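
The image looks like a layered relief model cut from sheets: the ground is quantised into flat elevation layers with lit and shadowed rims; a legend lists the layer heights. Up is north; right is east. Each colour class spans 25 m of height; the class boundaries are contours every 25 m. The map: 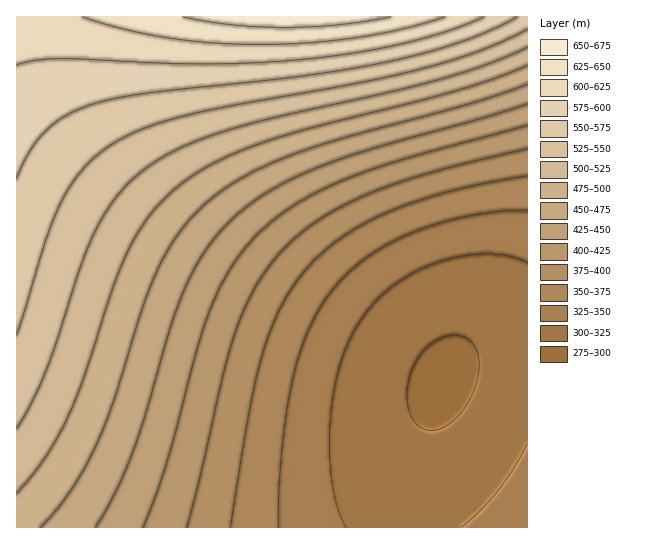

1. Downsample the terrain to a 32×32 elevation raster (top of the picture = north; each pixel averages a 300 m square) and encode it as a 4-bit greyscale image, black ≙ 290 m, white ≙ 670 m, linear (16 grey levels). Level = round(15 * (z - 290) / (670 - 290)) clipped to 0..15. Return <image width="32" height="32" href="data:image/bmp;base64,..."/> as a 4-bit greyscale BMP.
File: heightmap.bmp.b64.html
<image width="32" height="32" href="data:image/bmp;base64,Qk12AgAAAAAAAHYAAAAoAAAAIAAAACAAAAABAAQAAAAAAAACAAATCwAAEwsAABAAAAAAAAAAAAAAABEREQAiIiIAMzMzAERERABVVVUAZmZmAHd3dwCIiIgAmZmZAKqqqgC7u7sAzMzMAN3d3QDu7u4A////AId3dmZVREMzIiIREREREiKId3ZmVVRDMyIhEREREREiiId3ZlVUQzMiIREREREREoiId2ZlVEQzIiERERERERKYiHd2ZVREMyIhERERERERmYiHdmVVRDMiIRERAAEREZmIh3ZmVUQzIiEREQAAERGZmId3ZlVEMzIhEREAAAERqZiId2ZVREMyIRERAAABEamZiHdmZVRDMiIREQAAABGqmYh3dmVUQzIiEREAAAARqpmIh3ZlVEMzIhEREAAAEaqZmId2ZVREMyIhEREAARGqqZiHd2ZVRDMyIRERERERqqmYiHdmVURDMiIREREREaqpmYh3ZmVUQzMiIhERERG6qZmIh3ZlVUQzMiIhERERuqqZmId3ZlVEQzMiIiIiIrqqmZiId2ZlVEQzMyIiIiK7qqmZiId2ZlVURDMzMiIiu6qpmZiId2ZlVVREQzMzM7u6qpmZiId3ZmVVVEREMzO7uqqpmZiIh3dmZlVVREREu7uqqqmZmIiHd3ZmZVVVRLu7u6qqqZmZiIh3d2ZmZVXLu7u7qqqqmZmYiIh3d2ZmzMu7u7u7qqqqqZmZiIh3dszMzLu7u7u7u6qqqZmYiIfMzMzMzMzMzMy7u7uqqZmIzMzMzM3d3d3czMzMu7qqmd3d3d3d3d3d3d3d3czLu6rd3d3d7u7u7u7u7u7d3My7"/>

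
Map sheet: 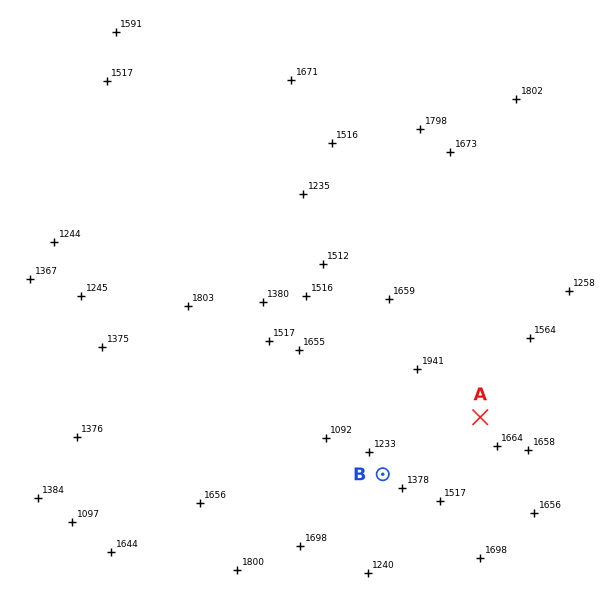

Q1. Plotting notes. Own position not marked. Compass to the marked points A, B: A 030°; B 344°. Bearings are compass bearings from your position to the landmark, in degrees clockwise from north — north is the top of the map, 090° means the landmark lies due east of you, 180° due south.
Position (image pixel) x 404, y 549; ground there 1380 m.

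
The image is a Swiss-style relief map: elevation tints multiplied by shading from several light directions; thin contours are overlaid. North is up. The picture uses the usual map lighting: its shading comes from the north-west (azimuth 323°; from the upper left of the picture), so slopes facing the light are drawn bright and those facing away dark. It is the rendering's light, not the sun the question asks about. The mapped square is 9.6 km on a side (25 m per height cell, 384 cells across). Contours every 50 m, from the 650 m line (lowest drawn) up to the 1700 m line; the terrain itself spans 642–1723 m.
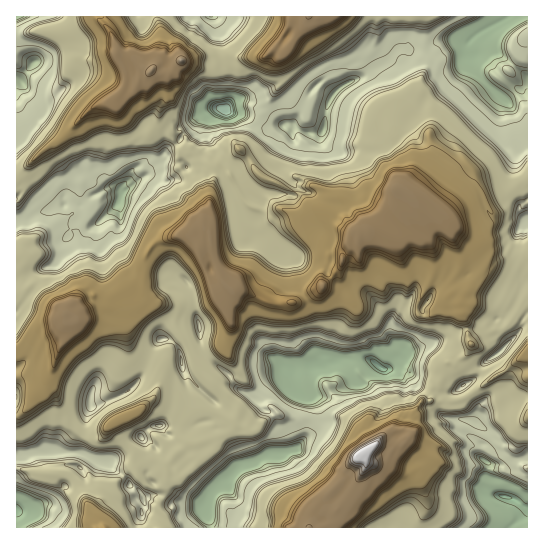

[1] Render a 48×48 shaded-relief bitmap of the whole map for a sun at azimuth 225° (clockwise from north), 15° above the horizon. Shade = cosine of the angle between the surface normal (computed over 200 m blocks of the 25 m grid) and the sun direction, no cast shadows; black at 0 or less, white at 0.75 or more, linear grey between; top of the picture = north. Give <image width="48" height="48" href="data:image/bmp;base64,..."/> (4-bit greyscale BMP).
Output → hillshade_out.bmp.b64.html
<image width="48" height="48" href="data:image/bmp;base64,Qk32BAAAAAAAAHYAAAAoAAAAMAAAADAAAAABAAQAAAAAAIAEAAATCwAAEwsAABAAAAAAAAAAAAAAABEREQAiIiIAMzMzAERERABVVVUAZmZmAHd3dwCIiIgAmZmZAKqqqgC7u7sAzMzMAN3d3QDu7u4A////AGZIapUAAUQAAHl3i8ZlVSJYlmaFIxAVVGaJrJAAAmQAAZhYm5dmVVVVVniEMAAENJvt7CACBJURFIQ5iVVEVVVFVotzAAAzWO/+xxJBGqZUNFJpZBISRVVUV4hCEAFXrP64ZCEAi3ZlRFaEEAACRWaHVEYzEQN87nMREAAFtlVVZFVjIQAkVXy1MyRUEAKtqEIQEBespVVVVlVocyQ2VXpjIkRRAAXJh4hWic3LYUVVVVWKh5mqZWUgFEMgABiJy4Z7y6q4RHRVVVaZeJmoZnUQAyAAADV92oeJhkmXWFaGVVVmQkZ2WKYgAAAAAlbOiEZ3YhREVUdlVVVUADIhOGMgAAAAWInZeHhmUQVSIRNVVVUwAgAANSEAAAAFh2q3Zah1ITeFMiRFRWQAMgAUZhAAAABEQ1mWaKdSIkinZlRTVlJVAARXcgAxAASGNHl2nHZlM1iGZlUydkaQABVVQjVAA1qnV3VGq2Z4VGdmZlUllZ1gAFiGVWY0l4qGVWQ0ilWKdlV5hVIod+sgBKx2m8ualouWd5MmaTachWaLdCN4V7gwOsua3uyZiO7LmWFGdmi8ZkOIVEeFOM1RjNyr3cune//sm2NWdJe5VSBFVFdlTf5CnMuZq8tzXO7Ly0NVZZemQwBVVXQkj/okmphoqagyiauZhkMlVWhiIAJVVUAEn+ZFVUM4lWQWh8mXZTElVVUxABIlVQA137VBAiJZYUVZebmWVUI0VVUAAgAUVQBZ/4QAAQAVEnZ2aHdmVVRDVVIBMQAURhSO/VAAAAA3R5iFiYZ2VVUhRVQQMwAzSFa/+SAAAEWbialY22inZ1UQNTIBQyNEZ3fetQABNWnraJhpl3l1mEUAIQABVVRDaIipVQAFVp3GWIdWVWZXhBQAACEUVUQieGVUVQAFZ8x1Z3RFVVVWUAQAAHVVVVQCh1MTQwAlaLZFVVQ0ZlVVEAQAAkRVVVMTdzEkMgBFV1NFVVQ1hlVRADMARyVVVVMUh1REQABVaGRGMSJXdlQAAkACV1ZVZVU2qXR4QQNWpzNiABI1ZiAANDAENWl2ZmZ3mGioZDVpYBIAAAI0UgADRBABA4hndouYqYqpZVWHEQAAADZVMAJEMQAQAnV2abqZmZq3IBZyAAAiJHl1NENCAAEAM3VXh3iaqIhwABIAACIyNph1VTRAABADVVZWiJm7ZVYwAAAAFDRlZ5iGVVYgEQA0RVVnaHnKVHgwAAAnhVeFV4iGVVUjIAMQJkV4dnmmRpdQAAnLlnZjRXhlVVVRADAAWEZ4dlVEZnhgFa3umZZUNlVTIkUgAwAHlYd4p1VHd3hzOM3cz7VVRmdSIzIAMACLg7VptnirhmdjN6qr77hmd3d1QzEBAAaXVDWLpovdZUVTADaN/8dWeHdlVUI0AEZVikm+tpzZEAAAAAKJuoVVd2dmVVVTAFVYt43tdb2xAAAAAAFGVWRGdnVnZmZhA1Vpdpp1V+1wADEAAARWVmhnaGVniaqVRnZXVkEkevowACAAADZGhJpoqWRJvMyneFRVEA=="/>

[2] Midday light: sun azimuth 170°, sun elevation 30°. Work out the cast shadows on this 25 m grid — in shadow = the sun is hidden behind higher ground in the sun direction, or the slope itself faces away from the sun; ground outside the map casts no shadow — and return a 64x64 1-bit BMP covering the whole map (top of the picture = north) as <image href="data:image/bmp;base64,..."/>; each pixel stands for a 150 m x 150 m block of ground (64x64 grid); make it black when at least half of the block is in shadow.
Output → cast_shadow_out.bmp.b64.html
<image width="64" height="64" href="data:image/bmp;base64,Qk0+AgAAAAAAAD4AAAAoAAAAQAAAAEAAAAABAAEAAAAAAAACAAATCwAAEwsAAAIAAAAAAAAA////AAAAAAB0AAGAQAAAADIIAgBAAAAAADAAAAAAAAAA4ABgkAAAQADAAHLcAAAAAAAAA/4AAAAAOAAP/wAAAMB4AA//AAAA/4AAA/+AAEAeAAAA/+AAAAABAAA/8AQAAAEAAAP8CwAAAGAAAfxaAAAgAAAB/8QAAHgAAwD/gAAAPwAEPv/AAAAPgAh+/+AAAAMAAMD/4YAAAAAAAv/gAAAAAAAAf8AYAAAAAAA/wDQAAAAAAABQHgAAAAAAABgPAAAgAAAACAOAAACAAAAAAcAAAAAAAAAAQAAAAAAAAABgAAAAAAAAACwAAAAAABAAPwBgAAAAAAAfAAAAAAAAAB/wAAAGAAAAH/gAGfAAAAAPrAAzmAAAAAf2AB4AAAAAAJ4AGAAAAACADwAAAAAAA+AHEAAAAAABQAeYAABAAAAABewAAHAAAAAB/wDgOAAAAAD/gPgAAAAAAucAMAQAAAAAM4DP5AAAAAABAQ+7gAAAAAAAH4/AA8AAAAD/xwAB4AAAAcAHgBBwAAPDAAHAMHgAB/wAAABgPAAD+AAAEIAcAAP4AAABDA6AAPgAAAMeB0AAIAEQBgBD8AAAAJwAAAHYAAAAb4AAAEAAAAAD4QAgAAAAAABgAAAAAAAAAAAIAAAECgAAAAAAB/7vAAAAAAAP3feAAAAEQAPfG4AAAAb8A/yJAAAAAw=="/>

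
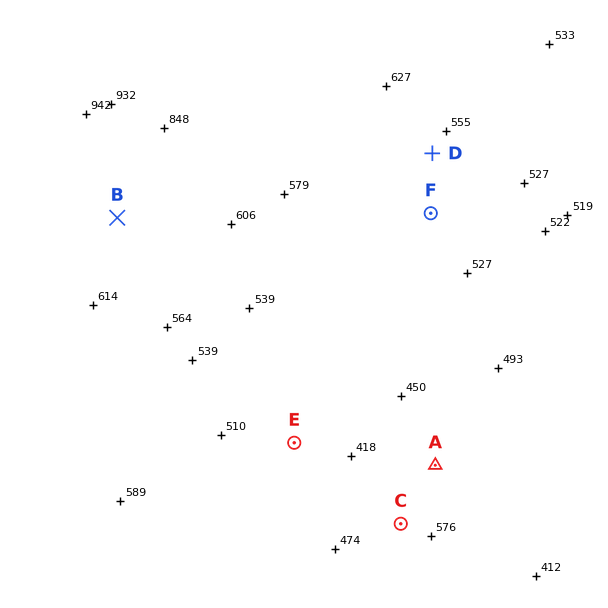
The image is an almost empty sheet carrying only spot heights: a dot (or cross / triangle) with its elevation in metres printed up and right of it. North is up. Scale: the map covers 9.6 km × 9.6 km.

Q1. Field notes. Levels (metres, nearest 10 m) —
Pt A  530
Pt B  760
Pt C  550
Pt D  550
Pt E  450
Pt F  540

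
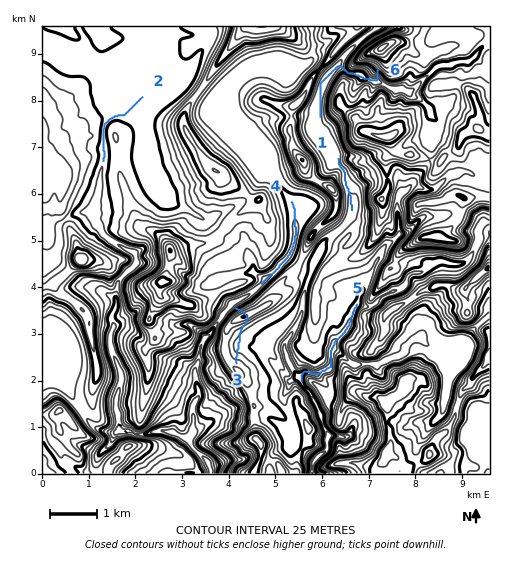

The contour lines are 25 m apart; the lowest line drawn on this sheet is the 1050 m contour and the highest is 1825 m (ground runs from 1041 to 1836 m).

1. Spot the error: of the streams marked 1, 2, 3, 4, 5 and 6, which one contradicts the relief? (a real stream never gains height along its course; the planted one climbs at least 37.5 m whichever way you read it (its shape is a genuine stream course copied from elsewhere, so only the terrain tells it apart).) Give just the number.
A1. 3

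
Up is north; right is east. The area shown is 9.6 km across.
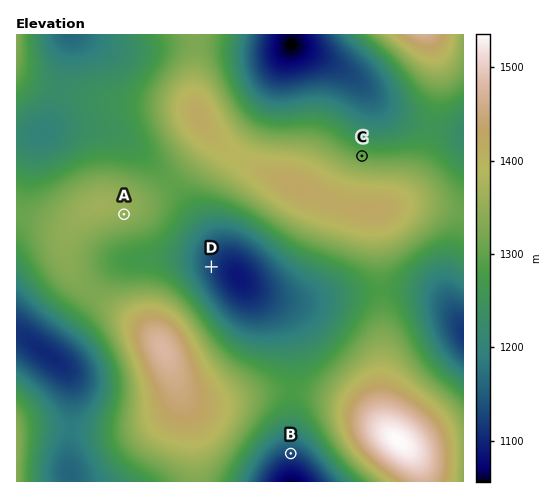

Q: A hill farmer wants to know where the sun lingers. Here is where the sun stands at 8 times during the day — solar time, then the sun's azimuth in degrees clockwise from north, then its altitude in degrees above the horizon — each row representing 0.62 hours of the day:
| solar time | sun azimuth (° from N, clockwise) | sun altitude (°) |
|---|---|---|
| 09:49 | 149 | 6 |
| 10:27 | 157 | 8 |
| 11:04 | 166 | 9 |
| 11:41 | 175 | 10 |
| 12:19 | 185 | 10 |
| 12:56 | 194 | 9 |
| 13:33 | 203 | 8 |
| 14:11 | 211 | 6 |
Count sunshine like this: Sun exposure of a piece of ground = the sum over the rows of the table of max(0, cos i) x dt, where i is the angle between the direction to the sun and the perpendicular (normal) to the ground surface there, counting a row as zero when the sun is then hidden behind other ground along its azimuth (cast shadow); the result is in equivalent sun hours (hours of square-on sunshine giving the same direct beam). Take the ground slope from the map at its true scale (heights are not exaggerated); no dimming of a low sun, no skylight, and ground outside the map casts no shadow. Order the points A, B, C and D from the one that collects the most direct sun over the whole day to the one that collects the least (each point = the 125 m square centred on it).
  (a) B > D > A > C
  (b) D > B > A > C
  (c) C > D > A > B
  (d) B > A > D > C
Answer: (d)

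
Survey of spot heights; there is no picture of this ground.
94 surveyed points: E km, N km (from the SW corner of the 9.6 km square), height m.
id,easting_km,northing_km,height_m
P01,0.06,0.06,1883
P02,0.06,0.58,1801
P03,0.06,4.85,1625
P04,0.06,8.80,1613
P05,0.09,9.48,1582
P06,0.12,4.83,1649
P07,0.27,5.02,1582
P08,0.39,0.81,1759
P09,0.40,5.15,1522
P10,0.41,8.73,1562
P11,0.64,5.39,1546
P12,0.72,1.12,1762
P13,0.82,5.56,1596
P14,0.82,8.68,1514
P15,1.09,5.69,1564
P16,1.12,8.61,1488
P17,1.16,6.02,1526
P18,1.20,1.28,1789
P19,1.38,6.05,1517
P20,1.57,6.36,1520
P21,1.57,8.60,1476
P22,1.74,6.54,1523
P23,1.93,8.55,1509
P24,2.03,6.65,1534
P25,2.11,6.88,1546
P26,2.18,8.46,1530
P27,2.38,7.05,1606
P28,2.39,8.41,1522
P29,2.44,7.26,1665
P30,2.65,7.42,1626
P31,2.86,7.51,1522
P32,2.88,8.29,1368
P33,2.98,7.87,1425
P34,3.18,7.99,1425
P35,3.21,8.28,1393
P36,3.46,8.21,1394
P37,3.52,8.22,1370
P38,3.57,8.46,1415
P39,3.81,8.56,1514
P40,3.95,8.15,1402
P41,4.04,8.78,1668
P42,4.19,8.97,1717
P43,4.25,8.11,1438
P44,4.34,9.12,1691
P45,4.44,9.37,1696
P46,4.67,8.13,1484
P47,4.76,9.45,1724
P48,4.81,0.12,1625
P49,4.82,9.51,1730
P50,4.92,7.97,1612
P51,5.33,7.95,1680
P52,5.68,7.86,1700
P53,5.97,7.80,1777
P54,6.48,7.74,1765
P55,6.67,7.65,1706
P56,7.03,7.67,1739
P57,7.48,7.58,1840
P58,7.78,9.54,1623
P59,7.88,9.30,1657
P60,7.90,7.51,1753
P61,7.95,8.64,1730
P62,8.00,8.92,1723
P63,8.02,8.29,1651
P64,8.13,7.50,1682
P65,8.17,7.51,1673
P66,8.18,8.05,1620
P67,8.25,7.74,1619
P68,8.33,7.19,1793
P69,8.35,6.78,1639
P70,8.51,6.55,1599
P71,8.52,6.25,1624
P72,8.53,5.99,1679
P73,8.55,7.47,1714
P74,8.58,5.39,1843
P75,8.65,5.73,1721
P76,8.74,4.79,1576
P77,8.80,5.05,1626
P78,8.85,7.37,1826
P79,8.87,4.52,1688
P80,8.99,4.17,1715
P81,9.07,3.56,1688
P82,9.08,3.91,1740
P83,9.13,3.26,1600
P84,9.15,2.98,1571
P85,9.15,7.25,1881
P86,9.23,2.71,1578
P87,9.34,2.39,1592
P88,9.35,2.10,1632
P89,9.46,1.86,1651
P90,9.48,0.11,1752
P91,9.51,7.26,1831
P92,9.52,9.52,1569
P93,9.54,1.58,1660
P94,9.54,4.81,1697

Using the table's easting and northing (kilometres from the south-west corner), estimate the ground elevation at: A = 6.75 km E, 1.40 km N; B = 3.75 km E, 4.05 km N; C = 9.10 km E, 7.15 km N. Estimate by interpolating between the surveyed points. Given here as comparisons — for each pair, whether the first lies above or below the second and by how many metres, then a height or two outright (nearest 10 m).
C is above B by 290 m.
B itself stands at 1540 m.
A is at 1660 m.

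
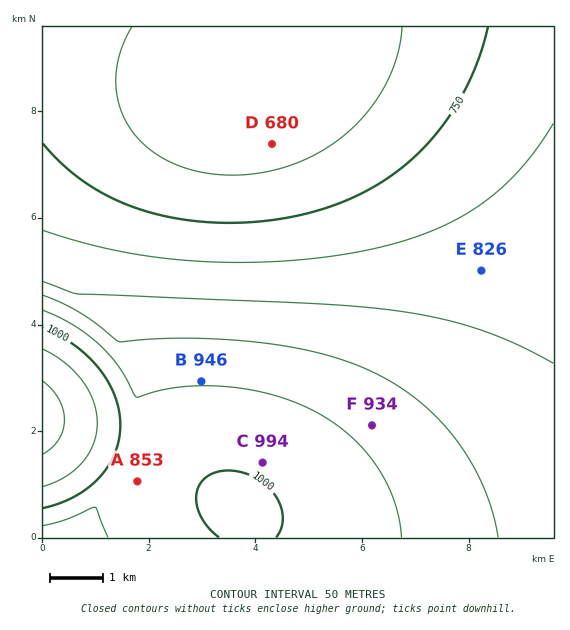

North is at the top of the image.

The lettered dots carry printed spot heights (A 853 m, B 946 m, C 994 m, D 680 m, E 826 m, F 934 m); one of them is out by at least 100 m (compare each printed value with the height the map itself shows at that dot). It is A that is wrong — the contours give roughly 978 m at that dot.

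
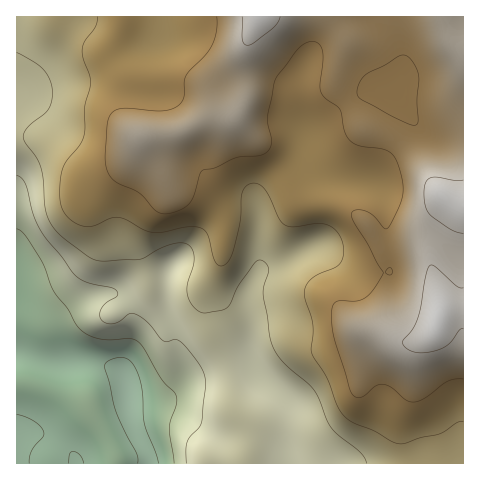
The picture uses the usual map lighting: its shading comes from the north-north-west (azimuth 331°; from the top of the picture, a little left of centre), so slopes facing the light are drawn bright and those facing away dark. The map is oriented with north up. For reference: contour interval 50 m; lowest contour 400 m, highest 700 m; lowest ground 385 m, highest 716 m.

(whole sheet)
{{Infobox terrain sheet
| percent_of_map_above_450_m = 89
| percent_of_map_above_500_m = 84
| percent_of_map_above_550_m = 69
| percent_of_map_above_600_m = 54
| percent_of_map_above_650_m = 29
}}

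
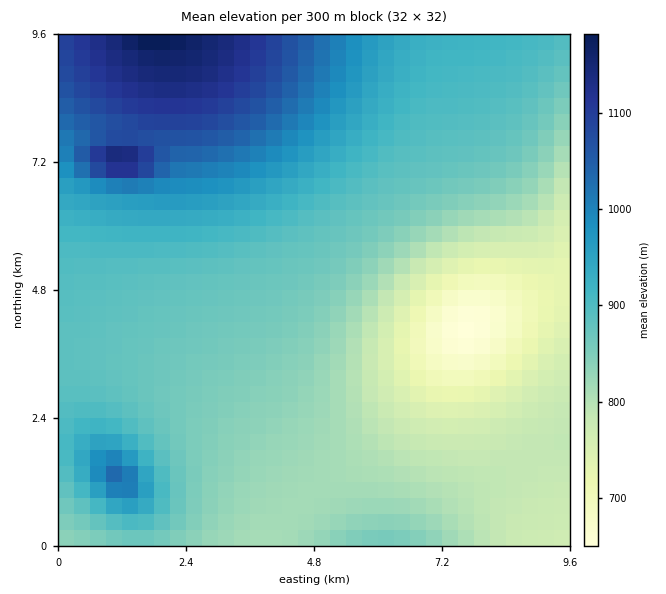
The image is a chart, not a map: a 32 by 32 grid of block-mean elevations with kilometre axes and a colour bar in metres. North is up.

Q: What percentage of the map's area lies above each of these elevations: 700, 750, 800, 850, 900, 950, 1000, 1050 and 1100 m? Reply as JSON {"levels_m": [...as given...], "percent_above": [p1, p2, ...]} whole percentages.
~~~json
{"levels_m": [700, 750, 800, 850, 900, 950, 1000, 1050, 1100], "percent_above": [97, 91, 78, 59, 32, 19, 14, 10, 5]}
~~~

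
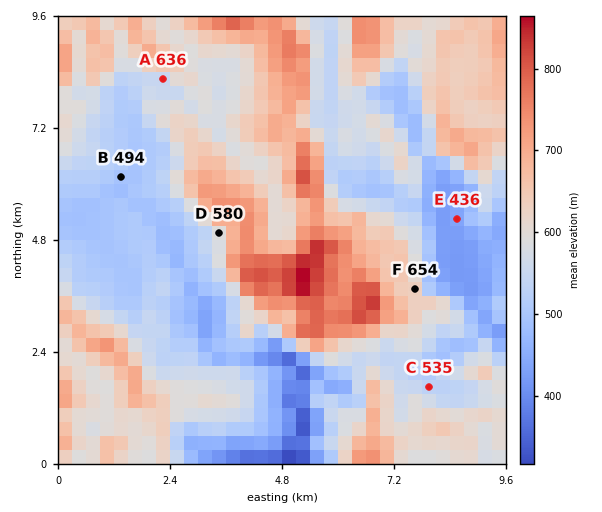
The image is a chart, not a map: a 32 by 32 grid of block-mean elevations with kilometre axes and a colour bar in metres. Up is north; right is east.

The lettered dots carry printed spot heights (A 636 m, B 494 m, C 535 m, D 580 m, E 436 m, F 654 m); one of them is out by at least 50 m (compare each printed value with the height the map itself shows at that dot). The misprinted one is A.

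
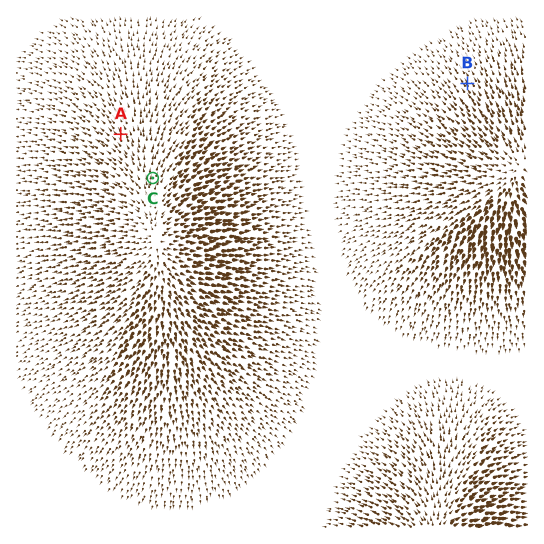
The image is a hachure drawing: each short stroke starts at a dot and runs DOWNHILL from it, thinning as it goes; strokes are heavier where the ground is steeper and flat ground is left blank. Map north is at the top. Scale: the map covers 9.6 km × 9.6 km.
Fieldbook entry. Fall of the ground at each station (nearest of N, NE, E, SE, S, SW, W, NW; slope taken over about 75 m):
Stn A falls NW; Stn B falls NW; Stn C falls N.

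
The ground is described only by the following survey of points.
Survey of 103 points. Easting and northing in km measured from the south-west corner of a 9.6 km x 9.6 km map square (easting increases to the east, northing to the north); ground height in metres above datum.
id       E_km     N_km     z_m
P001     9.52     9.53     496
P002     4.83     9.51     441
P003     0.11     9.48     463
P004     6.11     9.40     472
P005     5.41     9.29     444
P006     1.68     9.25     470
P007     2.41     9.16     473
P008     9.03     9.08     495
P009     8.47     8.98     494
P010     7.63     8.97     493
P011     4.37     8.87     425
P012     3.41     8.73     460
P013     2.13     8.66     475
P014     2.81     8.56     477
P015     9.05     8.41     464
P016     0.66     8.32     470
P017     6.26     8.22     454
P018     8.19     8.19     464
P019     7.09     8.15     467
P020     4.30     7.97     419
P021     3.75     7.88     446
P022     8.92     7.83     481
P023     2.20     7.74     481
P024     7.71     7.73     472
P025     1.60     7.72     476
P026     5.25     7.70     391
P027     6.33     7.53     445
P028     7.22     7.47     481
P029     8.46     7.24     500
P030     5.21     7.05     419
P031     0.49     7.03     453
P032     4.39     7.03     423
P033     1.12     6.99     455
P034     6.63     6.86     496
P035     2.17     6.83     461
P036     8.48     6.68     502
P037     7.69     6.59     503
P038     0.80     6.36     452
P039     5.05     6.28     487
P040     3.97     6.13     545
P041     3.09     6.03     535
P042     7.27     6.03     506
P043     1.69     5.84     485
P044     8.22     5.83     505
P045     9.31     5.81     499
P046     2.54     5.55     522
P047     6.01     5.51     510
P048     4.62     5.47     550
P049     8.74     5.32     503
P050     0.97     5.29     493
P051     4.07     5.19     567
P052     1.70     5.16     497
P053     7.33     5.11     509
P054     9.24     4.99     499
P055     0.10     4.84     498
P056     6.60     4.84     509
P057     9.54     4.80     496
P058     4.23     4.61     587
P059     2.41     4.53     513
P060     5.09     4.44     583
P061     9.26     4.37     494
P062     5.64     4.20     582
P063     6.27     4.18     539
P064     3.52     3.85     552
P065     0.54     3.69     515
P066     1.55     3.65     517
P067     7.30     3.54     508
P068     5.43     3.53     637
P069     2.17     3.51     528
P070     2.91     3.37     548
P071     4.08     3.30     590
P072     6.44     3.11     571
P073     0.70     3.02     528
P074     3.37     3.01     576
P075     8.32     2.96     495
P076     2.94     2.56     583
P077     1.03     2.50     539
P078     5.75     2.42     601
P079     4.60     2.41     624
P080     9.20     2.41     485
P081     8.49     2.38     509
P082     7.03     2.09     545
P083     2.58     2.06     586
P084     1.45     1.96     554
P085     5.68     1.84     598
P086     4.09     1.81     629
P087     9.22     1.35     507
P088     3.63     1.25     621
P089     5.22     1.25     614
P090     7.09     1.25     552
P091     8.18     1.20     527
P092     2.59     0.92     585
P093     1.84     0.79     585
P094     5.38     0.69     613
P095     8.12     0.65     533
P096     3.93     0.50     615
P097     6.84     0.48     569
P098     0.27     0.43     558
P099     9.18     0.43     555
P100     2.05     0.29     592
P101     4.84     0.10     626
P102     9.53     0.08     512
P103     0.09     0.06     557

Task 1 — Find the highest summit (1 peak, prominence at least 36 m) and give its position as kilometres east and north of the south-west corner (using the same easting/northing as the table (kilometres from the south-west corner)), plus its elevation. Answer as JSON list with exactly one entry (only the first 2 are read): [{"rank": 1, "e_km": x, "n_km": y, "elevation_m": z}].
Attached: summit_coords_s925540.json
[{"rank": 1, "e_km": 5.29, "n_km": 3.41, "elevation_m": 639}]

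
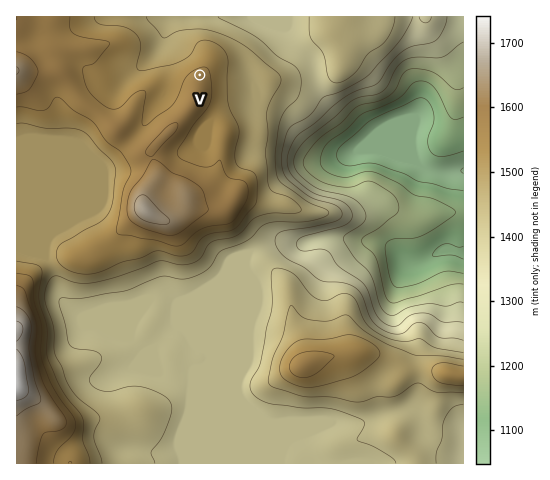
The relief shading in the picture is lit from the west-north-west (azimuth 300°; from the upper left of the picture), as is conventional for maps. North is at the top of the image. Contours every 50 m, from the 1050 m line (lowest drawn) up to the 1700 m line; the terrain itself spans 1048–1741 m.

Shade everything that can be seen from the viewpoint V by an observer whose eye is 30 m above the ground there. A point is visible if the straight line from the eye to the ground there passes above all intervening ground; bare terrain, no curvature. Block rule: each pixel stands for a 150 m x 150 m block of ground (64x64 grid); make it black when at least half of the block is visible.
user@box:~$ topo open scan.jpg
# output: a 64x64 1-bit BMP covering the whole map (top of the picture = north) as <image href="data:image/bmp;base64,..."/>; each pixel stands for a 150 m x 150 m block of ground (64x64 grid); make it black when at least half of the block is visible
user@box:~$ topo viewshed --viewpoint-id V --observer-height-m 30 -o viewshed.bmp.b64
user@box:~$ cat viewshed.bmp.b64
<image width="64" height="64" href="data:image/bmp;base64,Qk0+AgAAAAAAAD4AAAAoAAAAQAAAAEAAAAABAAEAAAAAAAACAAATCwAAEwsAAAIAAAAAAAAA////AAAAAAAAAAAAAAAAAAAAAAAAAAAAAAAAAAAAAAAAAAAAAAAAAAAAAAAAAAAAAAAAAAAAAAAAAAAAAAAAAAAAAAAAAAAAAAAAAAAAAAAAAAAAAAAAAEAAAAAAAAAAwAAAAAAAAADAAAAAAAAAOcAAAAAAAAP/wAAAAADAA//AAAAAAH4H/8AAAAAAf///wAAAAAA////AAAAAAD///+AAAAAAH+P/wAAAAAAfgf/AAAAAAB+A/8AAAAAAH4A/wAAAAAAPgD/AAAAAAAcAH8AAAAAAAAAfgAAAAAAAAB8AAAAAAAAAHwAAAAAAAAAfAAAAAAAAAA8AAAAAAAAAAAAAAAAAAAAAAAAAAAAAAAAAAAAAAAABgAAAAAAAAAPhAAAOAAAAH/8AADwcAP///wAAfD4H/h//AABw/weAH/8AAHP/gAAOPwAAP//AAAADAAAeH+AAAAAAAAwMIAAAAAAAAAwwAAAAAAAADDAAAAcAAOAMIAAADwAB+AxwAAAPAAP8DnAAAAcAA/8H8AAABwAP/wfwAAAHABz/B/AAAAcAeP+H+AAAA/B8f+f4AAAA8P5///gMAADx////+AwAAPP////4HgAA9/////A+AAD3////4P8AAOf///nB/wAAx///8MP/AADHn//gB//wAP+B/4AH//AA/4H/AB//+AD/5/8AH//4AA=="/>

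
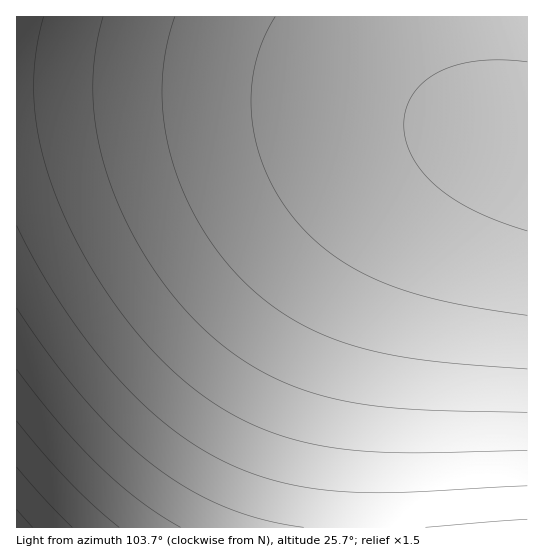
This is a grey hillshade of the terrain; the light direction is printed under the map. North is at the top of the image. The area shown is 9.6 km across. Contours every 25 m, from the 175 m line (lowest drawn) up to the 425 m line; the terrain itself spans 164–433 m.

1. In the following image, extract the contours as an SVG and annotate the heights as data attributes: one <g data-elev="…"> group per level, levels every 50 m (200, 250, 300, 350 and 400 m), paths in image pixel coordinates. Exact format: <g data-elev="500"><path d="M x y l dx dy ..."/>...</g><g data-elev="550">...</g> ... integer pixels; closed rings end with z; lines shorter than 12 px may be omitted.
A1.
<g data-elev="200"><path d="M17 467l28 32 27 28"/></g><g data-elev="250"><path d="M17 369l42 54 40 43 40 34 42 27"/></g><g data-elev="300"><path d="M17 226l19 37 24 39 25 36 26 33 27 28 27 24 26 20 29 16 26 12 28 9 29 7 32 4 64 1 128-6"/></g><g data-elev="350"><path d="M103 17l-8 38-2 39 4 40 10 41 17 43 23 41 27 38 31 33 28 23 29 19 31 14 34 11 35 7 40 5 125 3"/></g><g data-elev="400"><path d="M275 17l-12 22-8 26-4 26 1 27 5 28 9 26 13 26 17 23 18 19 21 17 23 14 25 12 29 10 31 8 84 14"/></g>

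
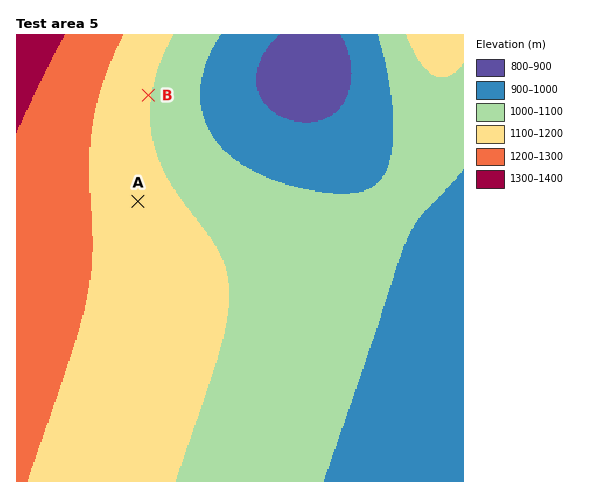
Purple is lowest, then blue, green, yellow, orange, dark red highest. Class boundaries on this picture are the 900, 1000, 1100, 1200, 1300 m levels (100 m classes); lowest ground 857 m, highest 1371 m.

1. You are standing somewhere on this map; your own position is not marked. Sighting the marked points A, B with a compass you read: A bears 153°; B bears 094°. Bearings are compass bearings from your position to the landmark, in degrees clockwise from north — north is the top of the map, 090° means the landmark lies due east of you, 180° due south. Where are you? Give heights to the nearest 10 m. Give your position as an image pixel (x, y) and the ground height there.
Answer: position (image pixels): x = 81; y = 91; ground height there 1230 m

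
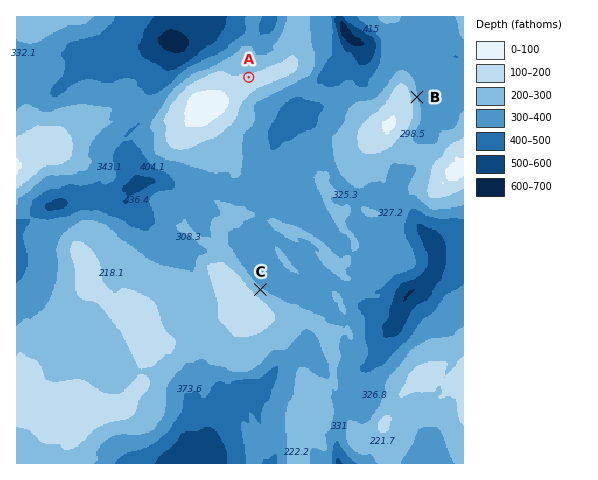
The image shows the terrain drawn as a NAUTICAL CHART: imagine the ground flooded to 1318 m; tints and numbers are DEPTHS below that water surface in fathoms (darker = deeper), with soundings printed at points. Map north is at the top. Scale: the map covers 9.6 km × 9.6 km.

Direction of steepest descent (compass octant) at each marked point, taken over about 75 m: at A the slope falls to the N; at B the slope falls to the E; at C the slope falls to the NE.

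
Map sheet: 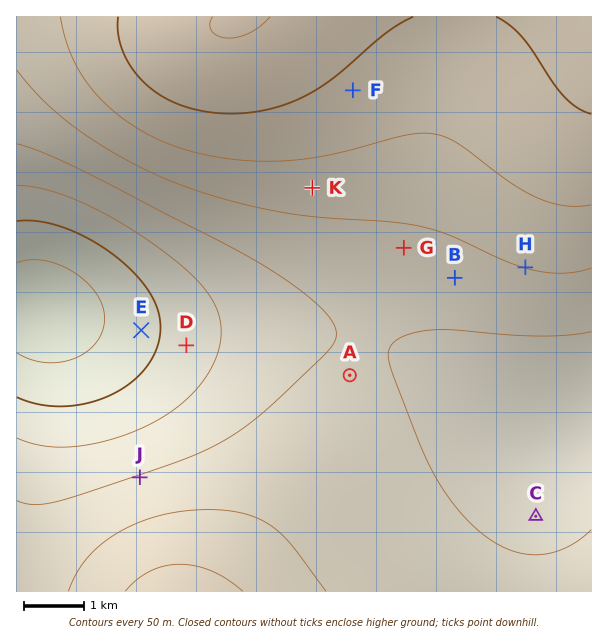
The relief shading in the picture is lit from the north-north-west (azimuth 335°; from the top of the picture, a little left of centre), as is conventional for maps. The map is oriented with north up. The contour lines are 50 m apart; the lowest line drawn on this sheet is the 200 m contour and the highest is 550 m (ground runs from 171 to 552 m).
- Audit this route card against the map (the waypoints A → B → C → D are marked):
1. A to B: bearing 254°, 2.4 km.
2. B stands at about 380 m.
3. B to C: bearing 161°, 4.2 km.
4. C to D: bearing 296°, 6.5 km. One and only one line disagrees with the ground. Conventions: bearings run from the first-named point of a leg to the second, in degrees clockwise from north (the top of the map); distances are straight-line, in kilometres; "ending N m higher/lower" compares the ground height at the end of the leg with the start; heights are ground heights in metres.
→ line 1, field bearing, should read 47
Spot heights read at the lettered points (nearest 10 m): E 230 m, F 490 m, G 380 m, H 400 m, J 350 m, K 420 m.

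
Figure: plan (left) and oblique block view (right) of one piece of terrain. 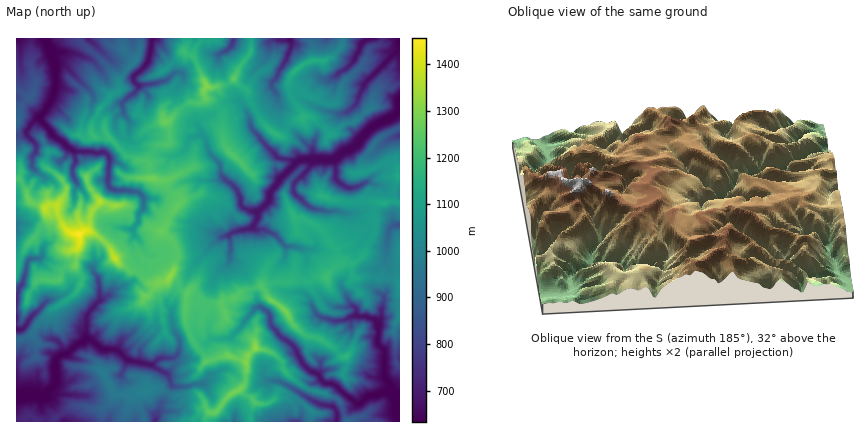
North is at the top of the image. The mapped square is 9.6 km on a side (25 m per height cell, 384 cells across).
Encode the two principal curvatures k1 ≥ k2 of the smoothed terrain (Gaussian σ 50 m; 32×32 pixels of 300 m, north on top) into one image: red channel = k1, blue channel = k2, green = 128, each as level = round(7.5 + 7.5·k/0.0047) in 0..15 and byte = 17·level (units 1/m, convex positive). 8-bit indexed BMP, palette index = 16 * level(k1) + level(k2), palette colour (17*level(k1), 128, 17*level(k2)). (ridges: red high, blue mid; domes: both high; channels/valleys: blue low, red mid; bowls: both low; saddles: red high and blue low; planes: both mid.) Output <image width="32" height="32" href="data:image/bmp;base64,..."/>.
<image width="32" height="32" href="data:image/bmp;base64,Qk02CAAAAAAAADYEAAAoAAAAIAAAACAAAAABAAgAAAAAAAAEAAATCwAAEwsAAAABAAAAAAAAAIAAABGAAAAigAAAM4AAAESAAABVgAAAZoAAAHeAAACIgAAAmYAAAKqAAAC7gAAAzIAAAN2AAADugAAA/4AAAACAEQARgBEAIoARADOAEQBEgBEAVYARAGaAEQB3gBEAiIARAJmAEQCqgBEAu4ARAMyAEQDdgBEA7oARAP+AEQAAgCIAEYAiACKAIgAzgCIARIAiAFWAIgBmgCIAd4AiAIiAIgCZgCIAqoAiALuAIgDMgCIA3YAiAO6AIgD/gCIAAIAzABGAMwAigDMAM4AzAESAMwBVgDMAZoAzAHeAMwCIgDMAmYAzAKqAMwC7gDMAzIAzAN2AMwDugDMA/4AzAACARAARgEQAIoBEADOARABEgEQAVYBEAGaARAB3gEQAiIBEAJmARACqgEQAu4BEAMyARADdgEQA7oBEAP+ARAAAgFUAEYBVACKAVQAzgFUARIBVAFWAVQBmgFUAd4BVAIiAVQCZgFUAqoBVALuAVQDMgFUA3YBVAO6AVQD/gFUAAIBmABGAZgAigGYAM4BmAESAZgBVgGYAZoBmAHeAZgCIgGYAmYBmAKqAZgC7gGYAzIBmAN2AZgDugGYA/4BmAACAdwARgHcAIoB3ADOAdwBEgHcAVYB3AGaAdwB3gHcAiIB3AJmAdwCqgHcAu4B3AMyAdwDdgHcA7oB3AP+AdwAAgIgAEYCIACKAiAAzgIgARICIAFWAiABmgIgAd4CIAIiAiACZgIgAqoCIALuAiADMgIgA3YCIAO6AiAD/gIgAAICZABGAmQAigJkAM4CZAESAmQBVgJkAZoCZAHeAmQCIgJkAmYCZAKqAmQC7gJkAzICZAN2AmQDugJkA/4CZAACAqgARgKoAIoCqADOAqgBEgKoAVYCqAGaAqgB3gKoAiICqAJmAqgCqgKoAu4CqAMyAqgDdgKoA7oCqAP+AqgAAgLsAEYC7ACKAuwAzgLsARIC7AFWAuwBmgLsAd4C7AIiAuwCZgLsAqoC7ALuAuwDMgLsA3YC7AO6AuwD/gLsAAIDMABGAzAAigMwAM4DMAESAzABVgMwAZoDMAHeAzACIgMwAmYDMAKqAzAC7gMwAzIDMAN2AzADugMwA/4DMAACA3QARgN0AIoDdADOA3QBEgN0AVYDdAGaA3QB3gN0AiIDdAJmA3QCqgN0Au4DdAMyA3QDdgN0A7oDdAP+A3QAAgO4AEYDuACKA7gAzgO4ARIDuAFWA7gBmgO4Ad4DuAIiA7gCZgO4AqoDuALuA7gDMgO4A3YDuAO6A7gD/gO4AAID/ABGA/wAigP8AM4D/AESA/wBVgP8AZoD/AHeA/wCIgP8AmYD/AKqA/wC7gP8AzID/AN2A/wDugP8A/4D/AKenpraFlZWVl5bHgKW1xrbVlZLGdIWVo+f0sPXW1pWGhoaGhsi3paeGl5amlJaF16LWg7fW1pXWwYDA5HHFx4aHd4aFs6OEl6enmKjFs7TWhMfntJW3xaDz+NOwpYOUhpWFxnSUlJXHgrW4uJK005GEl5XGg5Cy98OgsfjGw5WVxYW1g+jWx8fFtJKQ47al95SChdd0pfelsMDC1YS2g8eS1rORkdTGhJKyo7SQkYTFt9e21pTmtoD1gdXol5aCxba31MKkgpGjkrak57ahx5WFhYW2xqaQgsfXx6TmpaG0oOaTx6eDpMamgqaU5oDHl5amkbfHgKX3xqe2o/akoebysceXloK2xqaXhKXFpKeHhqilsueQ16WUkJCwoLBx1vWiwueWloCnyMe3lqWUp4eGp6aRkMXnlpD34uKg6ZDowdZxkeWno4CUlcemhZWnppWnuLbUxnSVo6TIoNjHkNaA97bIg+iRxoODpajHlKaWdYaXpriWp6enp6a0tpSnxrDYlqelxpC2lceWhpa3hKeGhYZ2p4aHl4aXppaVlZem0qCSlZW0krX4hoeHh6eGlZeipoeXp5O4loeHl7eXhbfV15G3tsdz1ZWWlod3qIaGlcK4p5fIoJGUhpeHhqeEtoTXlYTH5tWllpOll5eXd4eTkLKVk5C2uJaXh4eHp5XGlISmxZWmpXWVs7SXp4V2hpa3xcDDx5ent7enl4eXp5GWhdjGgcTWhqbHkLaXp4eGl6fTsKClx9eRkJGThYallbbFttah0uXm19igs5aYp5eXyYDoxIH3gLTY5+fXp7fWxLPHkfSw9YCwkJKnl5aWp6algMe1kPbg1ciEgICzlLbmsZD2oPjUkPjm1reXt5WVpICXyMeCsOHE1qDa6LKnx+eQ+IDwtejAwaOnl4aHqLiypMent9TQsaGCoMe2pre31pD295CggIDWp4aWhoWWpZLIl6elcOajsbSjcYPFhbizsOSAtejY5sWFlpanl4Sjl6eHpoDI2MKh5se1gbXVksTCoObVtrbHtJOnlqeHl4WXl6eA18ekpbfUt+SlgJPl2HOjtZS3tLWyo6WWyKd2hoaXp5DHhpa4uKWBkfe1g4G2p4OFl7eT5ZC0xZW3lbe3poaFxYeFlbaTtcimgOjXk6bIhYSDxZPG6MCyxbeFhde1loW4lpHHlqaopbeRx7alhbing+eSx4TXgPHQkMSE55W015WlkOiVloKA95SQyKWEtqWEpLiktYT2gLb3kpTGhZXXhLbEkfelt5WQ9raQtJS4hIaEgtSTlqbWgLTIx4WBoqbnlNeQltfH54aQ15SDhaaFlqfXkcenhdeQlLamxtizgueDkcCk15WV14DE1pU="/>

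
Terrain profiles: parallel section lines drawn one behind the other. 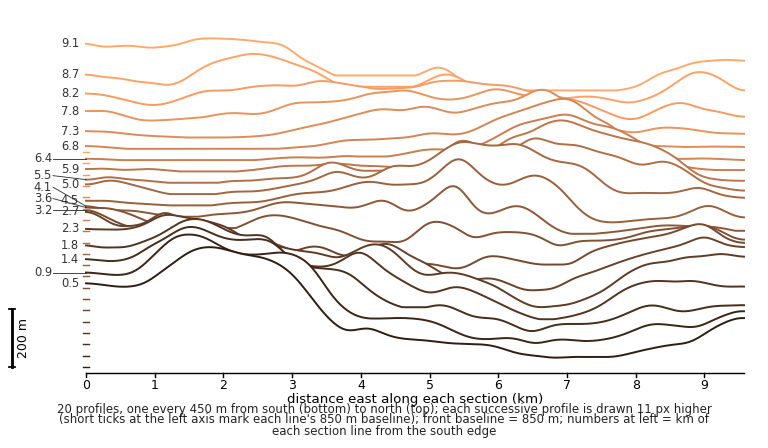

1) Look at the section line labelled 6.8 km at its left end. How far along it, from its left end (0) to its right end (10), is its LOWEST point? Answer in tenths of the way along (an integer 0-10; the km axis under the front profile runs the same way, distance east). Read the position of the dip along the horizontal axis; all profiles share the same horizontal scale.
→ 10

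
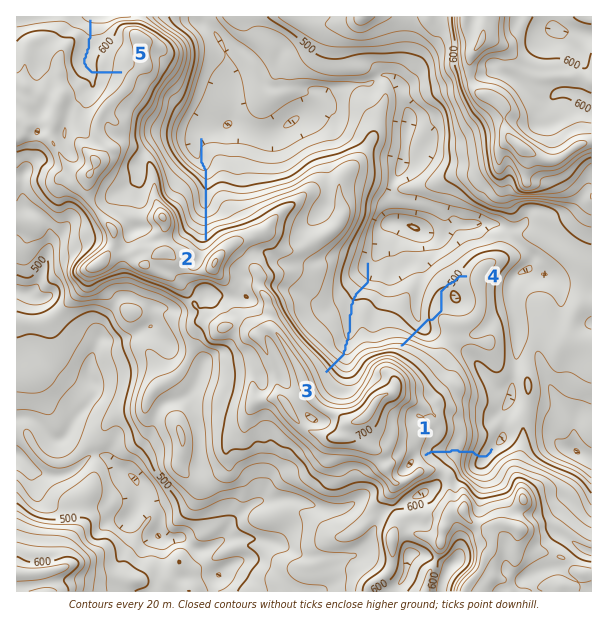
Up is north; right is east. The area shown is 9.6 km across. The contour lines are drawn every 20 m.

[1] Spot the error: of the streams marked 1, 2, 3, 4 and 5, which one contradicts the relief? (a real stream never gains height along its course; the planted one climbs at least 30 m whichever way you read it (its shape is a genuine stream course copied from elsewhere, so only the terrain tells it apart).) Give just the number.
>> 4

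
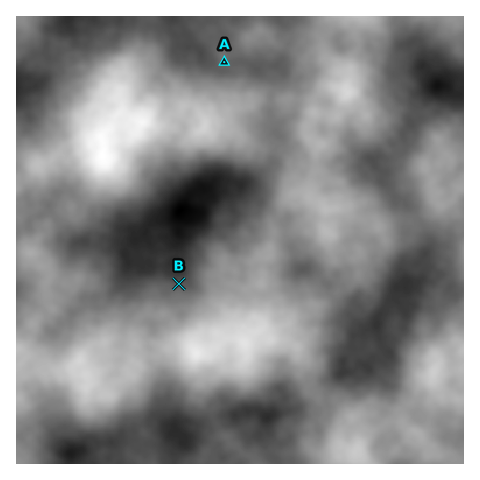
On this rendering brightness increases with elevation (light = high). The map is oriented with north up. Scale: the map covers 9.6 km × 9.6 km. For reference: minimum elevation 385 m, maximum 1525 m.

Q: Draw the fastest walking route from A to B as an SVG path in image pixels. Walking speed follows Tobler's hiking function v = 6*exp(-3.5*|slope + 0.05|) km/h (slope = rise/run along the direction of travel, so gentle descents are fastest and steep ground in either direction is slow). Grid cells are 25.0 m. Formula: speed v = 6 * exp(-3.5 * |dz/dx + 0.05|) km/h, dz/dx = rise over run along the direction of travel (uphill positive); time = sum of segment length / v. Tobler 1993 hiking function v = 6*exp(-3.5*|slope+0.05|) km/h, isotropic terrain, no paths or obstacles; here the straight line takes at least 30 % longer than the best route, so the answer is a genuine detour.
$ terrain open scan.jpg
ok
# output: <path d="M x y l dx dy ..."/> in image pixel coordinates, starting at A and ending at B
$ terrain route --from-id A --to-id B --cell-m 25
<path d="M224 62l7 6 14 7 4 3 16 9 2 2 2 2 0 7 1 4-5 7 0 10-2 5 0 8 3 7 3 2 1 3 4 6 5 9 0 5-1 2-4 3-4 11 0 14-6 12-2 2-10 5-16 16-7 3-2 3-2 2-2 1-8 0-9 5-3 3 0 3-3 7-3 2-9 20-2 2-7 4"/>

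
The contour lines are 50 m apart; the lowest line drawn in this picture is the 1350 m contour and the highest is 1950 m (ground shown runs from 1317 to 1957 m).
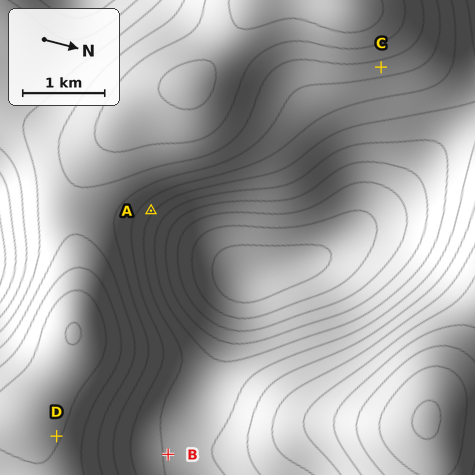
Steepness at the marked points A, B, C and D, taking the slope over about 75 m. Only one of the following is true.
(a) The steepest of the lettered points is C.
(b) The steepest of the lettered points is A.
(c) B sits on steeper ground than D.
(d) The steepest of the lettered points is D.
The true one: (b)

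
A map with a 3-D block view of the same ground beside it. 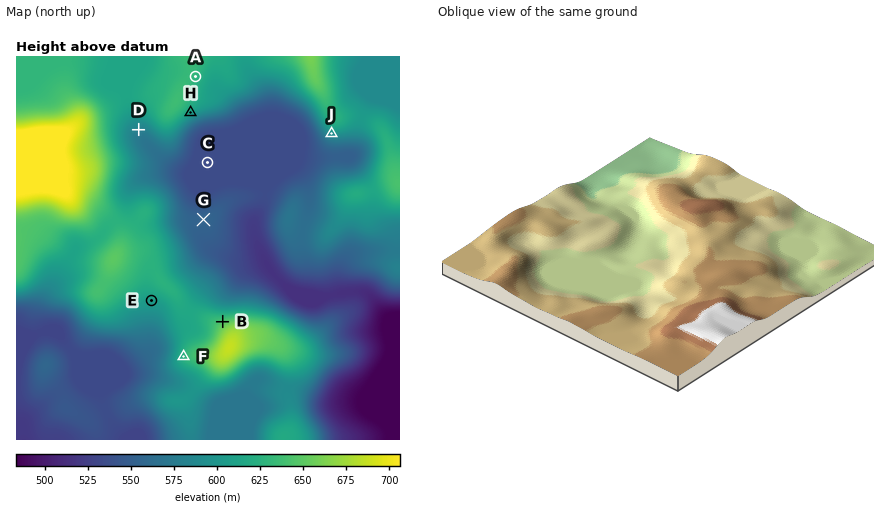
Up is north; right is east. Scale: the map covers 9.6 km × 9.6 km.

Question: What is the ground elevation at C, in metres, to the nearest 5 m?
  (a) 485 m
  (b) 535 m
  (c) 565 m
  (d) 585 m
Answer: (b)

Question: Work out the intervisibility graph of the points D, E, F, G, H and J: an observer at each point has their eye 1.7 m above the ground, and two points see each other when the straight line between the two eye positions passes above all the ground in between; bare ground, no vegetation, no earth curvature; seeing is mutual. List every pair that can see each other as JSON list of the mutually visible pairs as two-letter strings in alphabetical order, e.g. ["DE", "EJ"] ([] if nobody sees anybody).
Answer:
["DG", "EF", "FH", "GH", "GJ", "HJ"]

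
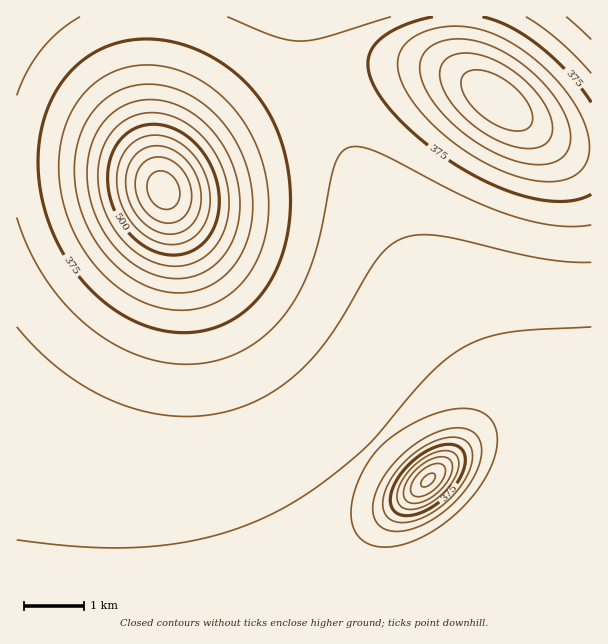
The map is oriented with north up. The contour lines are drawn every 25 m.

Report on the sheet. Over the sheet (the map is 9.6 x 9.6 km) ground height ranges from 275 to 615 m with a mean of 355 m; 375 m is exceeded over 25.2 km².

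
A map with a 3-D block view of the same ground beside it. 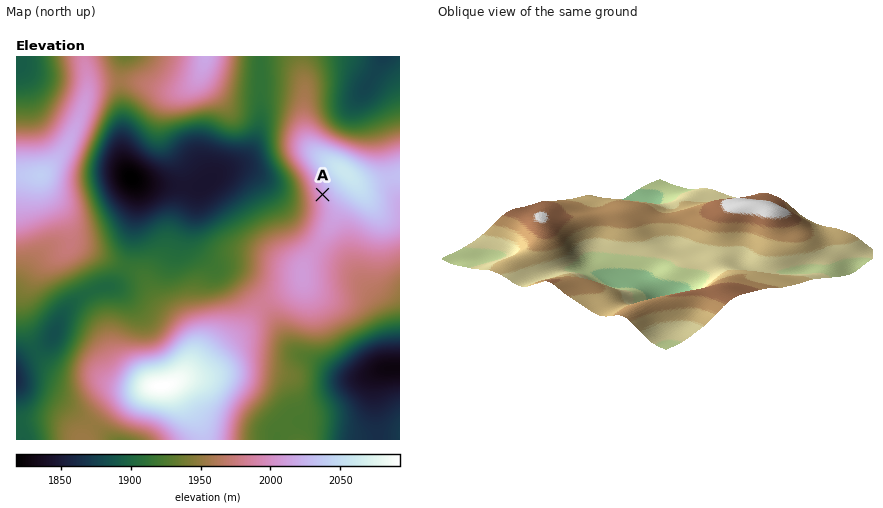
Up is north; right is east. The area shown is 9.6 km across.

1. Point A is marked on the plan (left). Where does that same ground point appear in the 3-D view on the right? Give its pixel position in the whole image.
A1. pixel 567 225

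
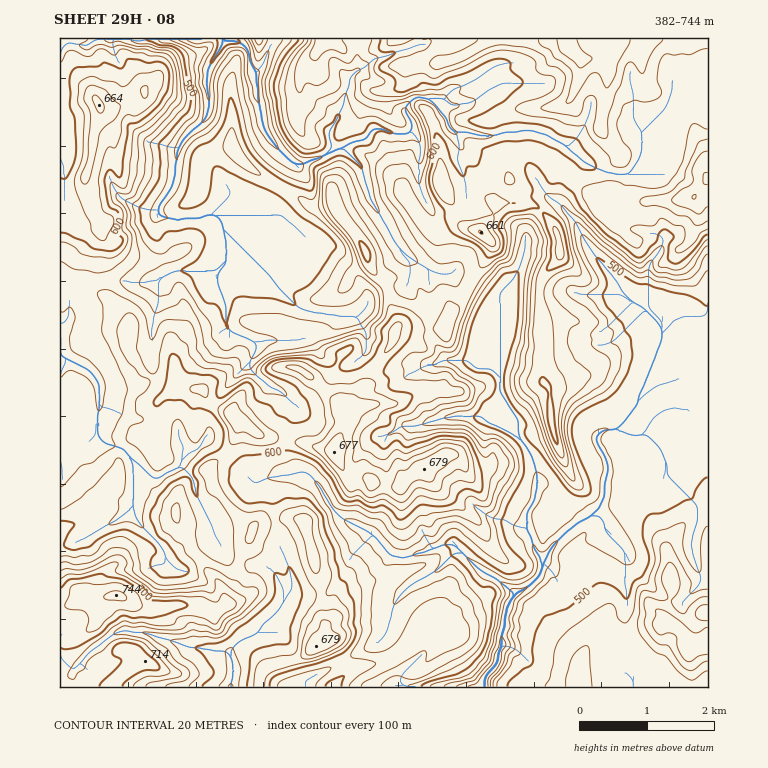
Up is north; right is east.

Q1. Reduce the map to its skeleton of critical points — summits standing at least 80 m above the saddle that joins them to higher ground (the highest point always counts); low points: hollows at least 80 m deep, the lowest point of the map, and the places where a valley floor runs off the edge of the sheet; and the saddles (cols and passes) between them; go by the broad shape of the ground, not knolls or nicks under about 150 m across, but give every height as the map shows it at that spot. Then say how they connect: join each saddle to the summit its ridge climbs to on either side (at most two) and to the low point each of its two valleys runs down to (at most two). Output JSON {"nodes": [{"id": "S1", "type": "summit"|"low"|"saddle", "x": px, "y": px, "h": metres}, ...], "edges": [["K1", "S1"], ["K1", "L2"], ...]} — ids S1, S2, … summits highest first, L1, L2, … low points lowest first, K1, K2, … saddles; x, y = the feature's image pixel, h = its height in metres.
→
{"nodes": [
{"id": "S1", "type": "summit", "x": 118, "y": 595, "h": 744},
{"id": "S2", "type": "summit", "x": 567, "y": 48, "h": 690},
{"id": "S3", "type": "summit", "x": 98, "y": 105, "h": 664},
{"id": "S4", "type": "summit", "x": 704, "y": 644, "h": 596},
{"id": "L1", "type": "low", "x": 223, "y": 39, "h": 382},
{"id": "L2", "type": "low", "x": 483, "y": 685, "h": 404},
{"id": "K1", "type": "saddle", "x": 344, "y": 661, "h": 586},
{"id": "K2", "type": "saddle", "x": 468, "y": 288, "h": 573},
{"id": "K3", "type": "saddle", "x": 87, "y": 284, "h": 557},
{"id": "K4", "type": "saddle", "x": 578, "y": 524, "h": 465}],
"edges": [["K1", "S1"], ["K1", "L1"], ["K1", "L2"], ["K2", "S1"], ["K2", "S2"], ["K2", "L1"], ["K2", "L2"], ["K3", "S1"], ["K3", "S3"], ["K3", "L1"], ["K4", "S1"], ["K4", "S4"], ["K4", "L2"]]}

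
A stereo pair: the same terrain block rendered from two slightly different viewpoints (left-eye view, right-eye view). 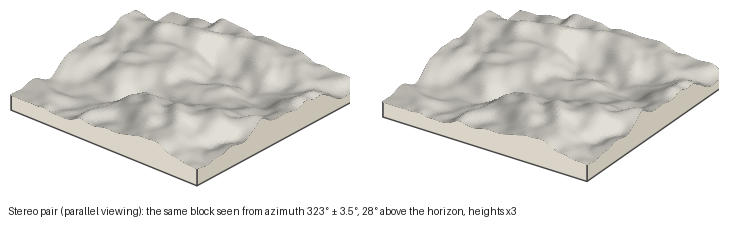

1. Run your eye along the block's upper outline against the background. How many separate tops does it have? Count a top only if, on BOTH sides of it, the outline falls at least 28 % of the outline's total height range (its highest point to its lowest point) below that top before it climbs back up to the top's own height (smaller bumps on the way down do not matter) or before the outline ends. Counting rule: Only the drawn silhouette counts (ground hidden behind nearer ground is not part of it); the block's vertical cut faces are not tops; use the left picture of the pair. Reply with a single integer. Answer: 1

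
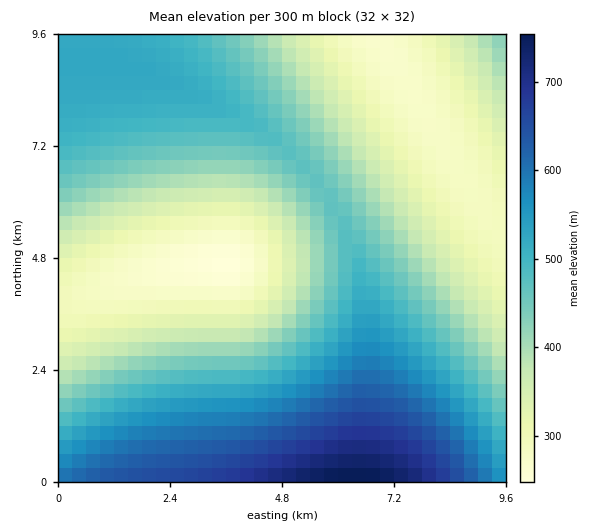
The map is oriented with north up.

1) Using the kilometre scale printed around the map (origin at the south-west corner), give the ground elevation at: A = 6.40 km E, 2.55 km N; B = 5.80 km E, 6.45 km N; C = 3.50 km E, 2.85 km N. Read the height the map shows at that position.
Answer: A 585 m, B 455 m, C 410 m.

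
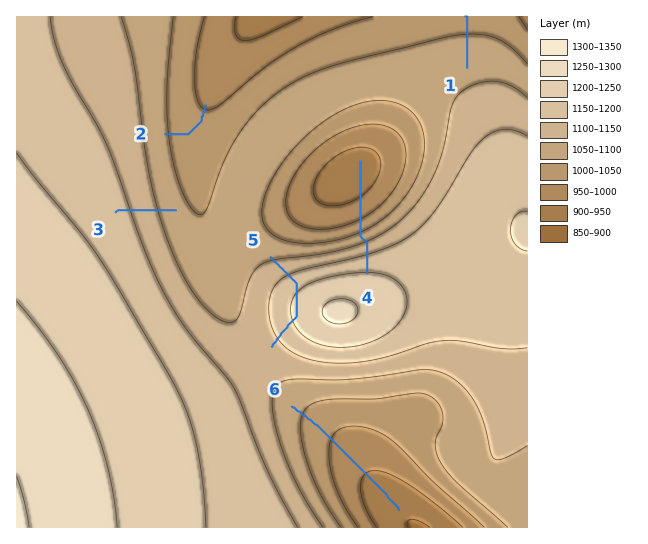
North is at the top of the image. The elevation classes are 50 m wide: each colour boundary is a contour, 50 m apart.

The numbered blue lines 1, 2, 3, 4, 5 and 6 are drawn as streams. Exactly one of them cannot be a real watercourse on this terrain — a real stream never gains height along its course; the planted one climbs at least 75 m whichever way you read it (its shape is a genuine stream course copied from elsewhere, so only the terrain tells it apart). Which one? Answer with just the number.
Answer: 5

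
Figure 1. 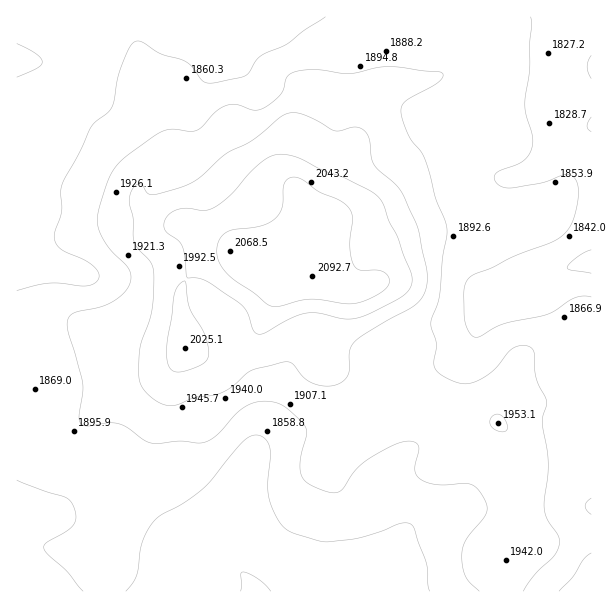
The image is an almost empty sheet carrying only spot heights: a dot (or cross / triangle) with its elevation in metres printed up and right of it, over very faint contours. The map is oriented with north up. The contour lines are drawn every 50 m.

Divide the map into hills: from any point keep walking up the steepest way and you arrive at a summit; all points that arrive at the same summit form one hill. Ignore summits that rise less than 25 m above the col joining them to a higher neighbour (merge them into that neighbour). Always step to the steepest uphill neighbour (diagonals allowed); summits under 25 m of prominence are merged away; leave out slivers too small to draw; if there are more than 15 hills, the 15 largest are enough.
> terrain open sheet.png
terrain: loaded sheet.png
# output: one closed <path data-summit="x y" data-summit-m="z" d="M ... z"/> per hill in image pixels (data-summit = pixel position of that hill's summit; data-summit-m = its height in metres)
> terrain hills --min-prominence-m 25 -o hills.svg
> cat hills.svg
<path data-summit="312 276" data-summit-m="2093" d="M591 16l-575 1 0 241 53 12 18 6 47 0 18-5 15 0 21 9 38 40 6 27 24 39 4 21-1 27-9 30-10 19-14 17-10 18-2 21 2 5-4-3-17 0-25 6-17 0-18-5-42-19-31-6-23 0-22-5 0 80 366 0 19-17 4-11 0-30 10-11 7-5 35-8 39-4 16-4 54 0 25 4z"/><path data-summit="185 348" data-summit-m="2025" d="M21 259l-5 1 0 252 23 5 23 0 31 6 35 17 25 7 17 0 25-6 20 1 1-24 10-18 14-17 10-19 8-23 2-21 0-13-4-21-24-39-6-27-32-36-21-12-21-1-18 5-47 0z"/><path data-summit="506 560" data-summit-m="1942" d="M567 502l-54 0-16 4-39 4-35 8-7 5-10 11 0 30-4 11-18 16 207 1 1-85-2-2z"/>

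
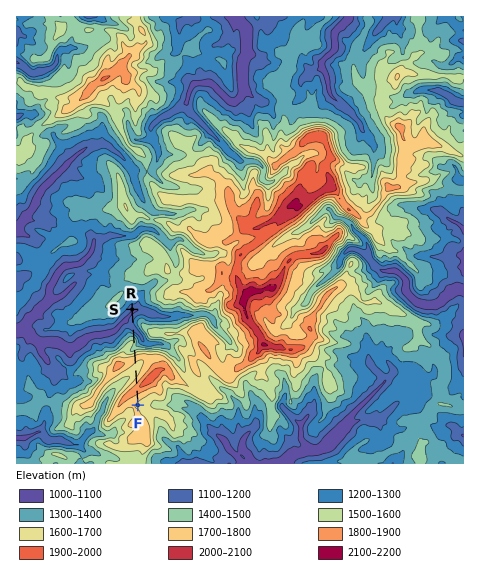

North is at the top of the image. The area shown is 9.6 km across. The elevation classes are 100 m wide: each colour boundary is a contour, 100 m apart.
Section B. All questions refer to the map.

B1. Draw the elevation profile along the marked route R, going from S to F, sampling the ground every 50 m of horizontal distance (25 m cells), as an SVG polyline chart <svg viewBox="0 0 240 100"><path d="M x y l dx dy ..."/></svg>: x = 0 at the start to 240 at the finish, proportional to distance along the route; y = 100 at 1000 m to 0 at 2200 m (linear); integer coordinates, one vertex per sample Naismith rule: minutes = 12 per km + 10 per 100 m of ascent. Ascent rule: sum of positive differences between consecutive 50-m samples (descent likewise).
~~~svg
<svg viewBox="0 0 240 100"><path d="M0 91l6 1 6 0 6-3 5-3 6-2 6 1 6 2 6 1 6-2 5-6 6-7 6-7 6-5 6-1 6 2 5 2 6-2 6-6 6-9 6-6 6-2 6 1 5 2 6 2 6 2 6 0 6 0 6-1 5-3 6-2 6-4 6-4 6-4 6-2 5 2 6 3 6 4 6 3 6 2 6 2 6 1"/></svg>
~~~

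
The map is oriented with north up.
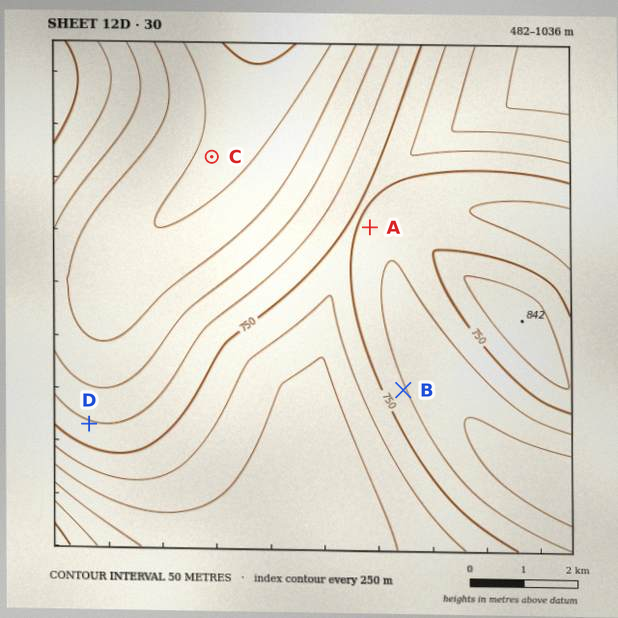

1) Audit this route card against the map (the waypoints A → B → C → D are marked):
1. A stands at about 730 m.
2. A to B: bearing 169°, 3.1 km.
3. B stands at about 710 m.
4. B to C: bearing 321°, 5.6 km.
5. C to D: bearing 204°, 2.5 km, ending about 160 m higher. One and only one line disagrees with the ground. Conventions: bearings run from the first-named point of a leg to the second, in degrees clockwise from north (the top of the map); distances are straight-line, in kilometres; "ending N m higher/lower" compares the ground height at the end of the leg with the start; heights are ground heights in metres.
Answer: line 5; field distance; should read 5.6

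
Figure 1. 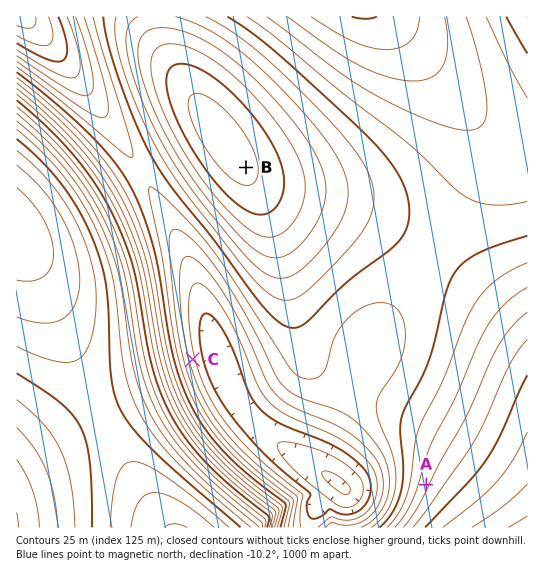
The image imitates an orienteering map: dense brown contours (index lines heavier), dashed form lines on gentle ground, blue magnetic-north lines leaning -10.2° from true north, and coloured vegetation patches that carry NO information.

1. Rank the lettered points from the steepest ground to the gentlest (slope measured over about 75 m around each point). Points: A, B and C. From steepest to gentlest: C A B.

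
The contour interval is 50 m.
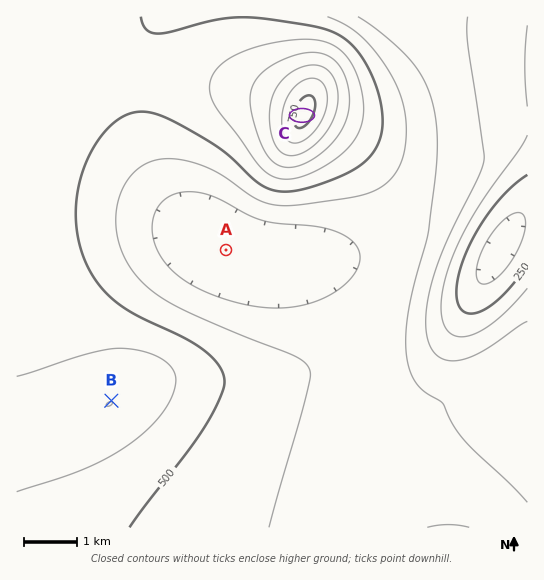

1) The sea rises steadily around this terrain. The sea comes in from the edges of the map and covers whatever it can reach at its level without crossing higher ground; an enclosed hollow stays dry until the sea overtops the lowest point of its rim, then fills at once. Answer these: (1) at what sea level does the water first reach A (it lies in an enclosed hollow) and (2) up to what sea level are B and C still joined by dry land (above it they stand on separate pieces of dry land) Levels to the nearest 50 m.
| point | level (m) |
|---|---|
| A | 400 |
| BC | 500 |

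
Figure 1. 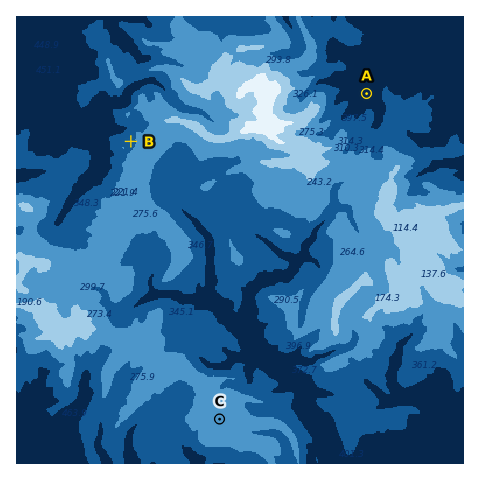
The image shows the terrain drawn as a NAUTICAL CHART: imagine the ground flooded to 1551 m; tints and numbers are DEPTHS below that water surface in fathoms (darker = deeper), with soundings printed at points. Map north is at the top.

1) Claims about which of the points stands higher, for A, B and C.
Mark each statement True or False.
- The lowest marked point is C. False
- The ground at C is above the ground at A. True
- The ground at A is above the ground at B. False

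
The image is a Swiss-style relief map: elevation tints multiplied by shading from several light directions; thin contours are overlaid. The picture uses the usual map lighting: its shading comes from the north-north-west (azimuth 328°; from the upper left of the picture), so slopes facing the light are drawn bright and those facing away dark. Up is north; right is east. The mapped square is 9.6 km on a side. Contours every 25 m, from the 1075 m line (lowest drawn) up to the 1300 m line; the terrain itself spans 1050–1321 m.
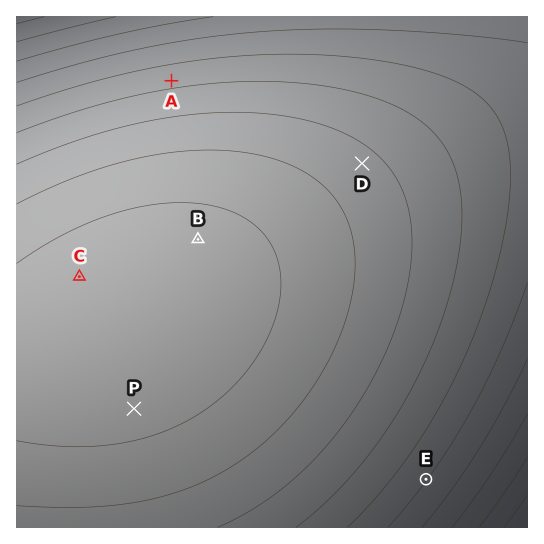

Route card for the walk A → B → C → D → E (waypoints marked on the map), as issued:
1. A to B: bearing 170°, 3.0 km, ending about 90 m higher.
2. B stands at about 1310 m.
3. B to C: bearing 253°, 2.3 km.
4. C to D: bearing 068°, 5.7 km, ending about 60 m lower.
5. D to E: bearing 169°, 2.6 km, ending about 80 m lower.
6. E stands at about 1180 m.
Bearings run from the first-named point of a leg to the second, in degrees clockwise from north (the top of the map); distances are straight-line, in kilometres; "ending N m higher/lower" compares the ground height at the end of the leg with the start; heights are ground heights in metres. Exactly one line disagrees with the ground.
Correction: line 5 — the distance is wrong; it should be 6.0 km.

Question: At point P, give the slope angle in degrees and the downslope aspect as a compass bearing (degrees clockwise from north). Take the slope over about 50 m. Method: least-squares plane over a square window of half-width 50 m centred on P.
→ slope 1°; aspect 165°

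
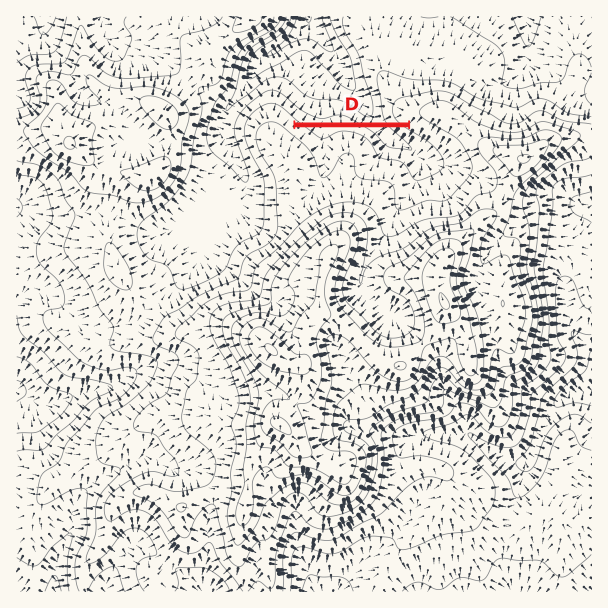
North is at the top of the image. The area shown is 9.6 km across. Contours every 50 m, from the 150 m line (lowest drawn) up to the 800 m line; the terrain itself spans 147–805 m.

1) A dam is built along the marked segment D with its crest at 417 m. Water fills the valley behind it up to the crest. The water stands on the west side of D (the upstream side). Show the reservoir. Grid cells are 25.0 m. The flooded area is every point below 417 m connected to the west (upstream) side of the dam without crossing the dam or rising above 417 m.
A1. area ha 122.6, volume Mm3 39.65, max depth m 91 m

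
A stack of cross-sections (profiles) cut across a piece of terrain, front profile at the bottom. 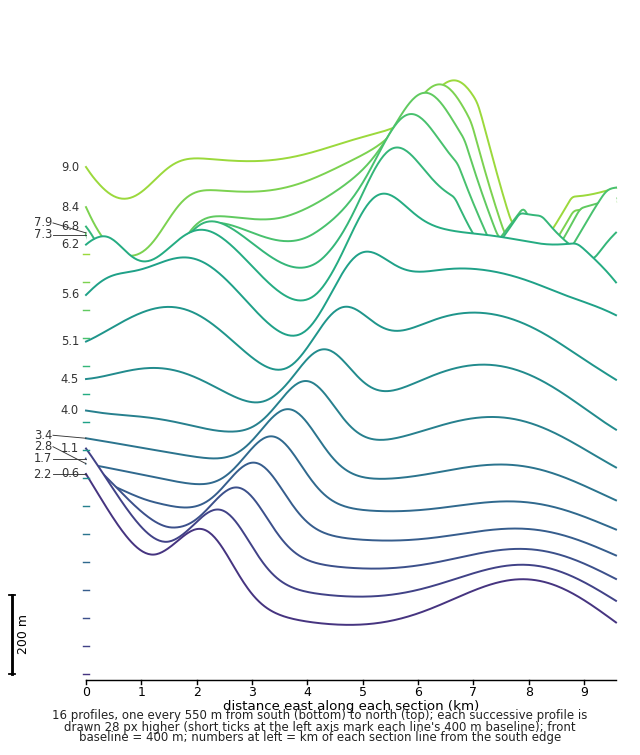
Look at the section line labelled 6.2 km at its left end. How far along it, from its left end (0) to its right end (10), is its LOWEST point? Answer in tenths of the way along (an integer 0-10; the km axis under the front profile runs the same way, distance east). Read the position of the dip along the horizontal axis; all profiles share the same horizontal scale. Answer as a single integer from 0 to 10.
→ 4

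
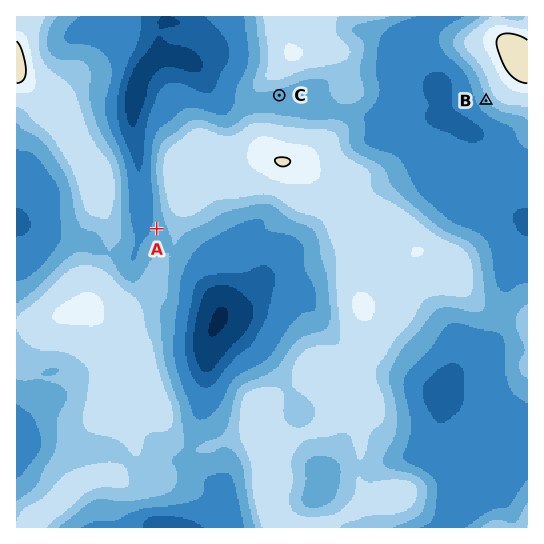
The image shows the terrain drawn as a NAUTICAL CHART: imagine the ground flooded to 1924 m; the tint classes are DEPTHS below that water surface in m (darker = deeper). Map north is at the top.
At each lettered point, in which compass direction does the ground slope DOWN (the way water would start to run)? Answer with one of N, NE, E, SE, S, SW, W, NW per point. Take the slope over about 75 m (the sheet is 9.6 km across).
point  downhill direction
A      W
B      SW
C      S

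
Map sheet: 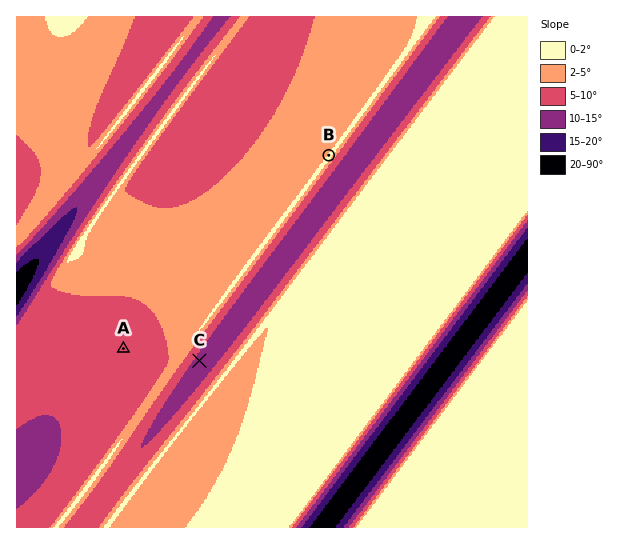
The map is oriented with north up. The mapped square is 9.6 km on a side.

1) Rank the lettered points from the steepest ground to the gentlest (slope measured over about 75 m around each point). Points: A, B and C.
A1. C A B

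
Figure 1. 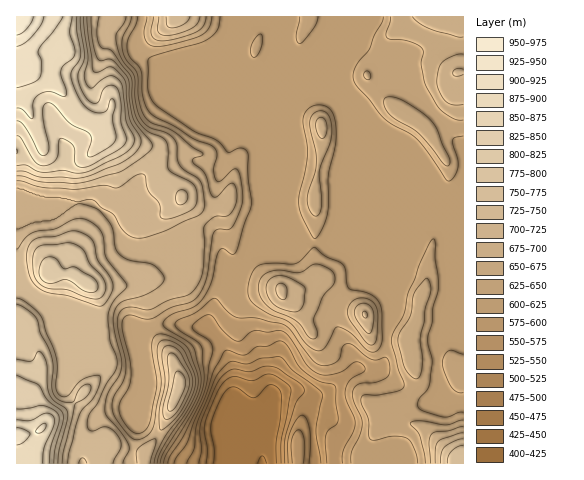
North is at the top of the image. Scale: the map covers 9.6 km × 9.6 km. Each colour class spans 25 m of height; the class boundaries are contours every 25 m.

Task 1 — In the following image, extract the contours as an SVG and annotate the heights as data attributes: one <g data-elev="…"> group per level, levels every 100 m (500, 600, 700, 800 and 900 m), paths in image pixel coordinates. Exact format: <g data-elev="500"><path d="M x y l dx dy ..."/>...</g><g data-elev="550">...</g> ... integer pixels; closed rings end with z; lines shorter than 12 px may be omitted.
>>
<g data-elev="500"><path d="M199 463l3-14-2-17 1-9 19-44 5-6 7-4 18 3 17-6 12 3 20 14 5 7-1 3-8 11-9 30-2 11 1 18"/></g><g data-elev="600"><path d="M164 463l3-10 30-50 5-12 2-10-2-34-6-6-18-12-3-6 4-3 17-8 14-12 5-2 13 14 8 5 21 1 29 8 6 6 20 27 8 6 8 0 8-3 4-5 3-10 5-4 6 3 17 13 6 1 8-3 3 2 2 10-3 8-11 5-16 2-5 2-2 4 0 9 8 18 1 7-2 11-8 17-1 11"/></g><g data-elev="700"><path d="M123 463l6-12 0-5-7-13-15-16-2-6 2-16 12-19 3-9-1-10-7-29 0-14 2-7 6-5 22-7 14-8 6-6-1-5-5-8-6-4-22-4-11-6-4-6-2-17-2-7-12-13-8-5-14-2-23 16-19 2-18 7"/><path d="M150 463l6-19-1-5-11 5-7 5-1 5 1 9"/><path d="M463 433l-19 5-6 3-3 7 0 15"/><path d="M160 430l2 0 5-4 13-13 9-17 4-12-2-10-10-20-5-6-7-2-4 1-3 6 3 29-6 28z"/><path d="M364 318l3 0 0-3 0-3-3-1-2 3z"/><path d="M281 299l4 0 2-8-2-6-5-2-3 2-1 5 1 5z"/><path d="M17 188l7 1 9 5 12 3 15 0 16 5 16-2 10 8 11 6 8 14 5 6 11 4 9-1 19-6 32-15 6-5 2-8-4-20-4-5-12-7-6-6-2-7 0-13-2-5-8-7-19-7-5-5-4-6-4-17-1-22-13-19-5-17 0-6 8-11 2-6"/><path d="M463 69l-7 0-3 4 2 3 8-2"/><path d="M159 17l-1 15 3 3 6 1 13-3 12-5 5-5 3-6"/></g><g data-elev="800"><path d="M58 463l1-14 8-30 0-8-3-4-10-7-4-5-3-10 0-21-6-12-3 0-5 8-2 1-14-2"/><path d="M87 292l8 0 3-4-1-5-5-6-17-10-12 1-6-8-4-3-6 0-5 4-3 12 2 5 3 3 8 2 15-3z"/><path d="M17 166l9-1 10 6 6 1 21-2 12 3 8 0 8-3 31-15 7-5 5-6 0-7-8-17-3-32-3-6-5-5-5-1-8 4-11 8-3-2-3-4-1-8 4-18-4-39"/></g><g data-elev="900"><path d="M17 445l7-3 6-8-3-3-10-4"/><path d="M37 433l6-2 3-4 0-3-3 0-5 3-2 4z"/><path d="M17 88l16-5 7-6 1-15-3-9 1-4 14-17 10-15"/></g>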